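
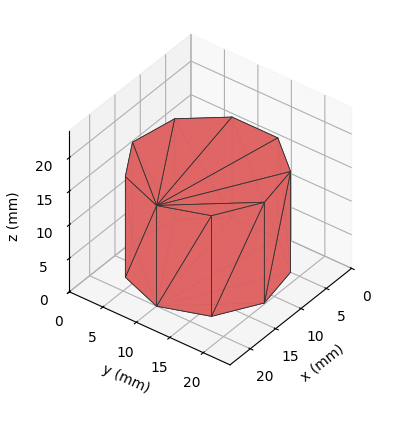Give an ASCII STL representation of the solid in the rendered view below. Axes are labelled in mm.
Reading the render: the shape is a regular 9-sided prism (a cylinder approximated with 9 flat sides), circumscribed radius ≈ 10 mm, height ≈ 15 mm (dimensions read to the nearest mm from the axis ticks). For the STL, each face is triangulated and given an outward normal.

solid part
  facet normal 0.0000 0.0000 -1.0000
    outer loop
      vertex 11.74 19.85 0.00
      vertex 17.66 16.43 0.00
      vertex 20.00 10.00 0.00
    endloop
  endfacet
  facet normal 0.0000 0.0000 -1.0000
    outer loop
      vertex 5.00 18.66 0.00
      vertex 11.74 19.85 0.00
      vertex 20.00 10.00 0.00
    endloop
  endfacet
  facet normal 0.0000 0.0000 -1.0000
    outer loop
      vertex 0.60 13.42 0.00
      vertex 5.00 18.66 0.00
      vertex 20.00 10.00 0.00
    endloop
  endfacet
  facet normal 0.0000 0.0000 -1.0000
    outer loop
      vertex 0.60 6.58 0.00
      vertex 0.60 13.42 0.00
      vertex 20.00 10.00 0.00
    endloop
  endfacet
  facet normal 0.0000 0.0000 -1.0000
    outer loop
      vertex 5.00 1.34 0.00
      vertex 0.60 6.58 0.00
      vertex 20.00 10.00 0.00
    endloop
  endfacet
  facet normal 0.0000 0.0000 -1.0000
    outer loop
      vertex 11.74 0.15 0.00
      vertex 5.00 1.34 0.00
      vertex 20.00 10.00 0.00
    endloop
  endfacet
  facet normal 0.0000 0.0000 -1.0000
    outer loop
      vertex 17.66 3.57 0.00
      vertex 11.74 0.15 0.00
      vertex 20.00 10.00 0.00
    endloop
  endfacet
  facet normal 0.0000 0.0000 1.0000
    outer loop
      vertex 20.00 10.00 15.00
      vertex 17.66 16.43 15.00
      vertex 11.74 19.85 15.00
    endloop
  endfacet
  facet normal 0.0000 0.0000 1.0000
    outer loop
      vertex 20.00 10.00 15.00
      vertex 11.74 19.85 15.00
      vertex 5.00 18.66 15.00
    endloop
  endfacet
  facet normal 0.0000 0.0000 1.0000
    outer loop
      vertex 20.00 10.00 15.00
      vertex 5.00 18.66 15.00
      vertex 0.60 13.42 15.00
    endloop
  endfacet
  facet normal 0.0000 0.0000 1.0000
    outer loop
      vertex 20.00 10.00 15.00
      vertex 0.60 13.42 15.00
      vertex 0.60 6.58 15.00
    endloop
  endfacet
  facet normal 0.0000 0.0000 1.0000
    outer loop
      vertex 20.00 10.00 15.00
      vertex 0.60 6.58 15.00
      vertex 5.00 1.34 15.00
    endloop
  endfacet
  facet normal 0.0000 0.0000 1.0000
    outer loop
      vertex 20.00 10.00 15.00
      vertex 5.00 1.34 15.00
      vertex 11.74 0.15 15.00
    endloop
  endfacet
  facet normal 0.0000 0.0000 1.0000
    outer loop
      vertex 20.00 10.00 15.00
      vertex 11.74 0.15 15.00
      vertex 17.66 3.57 15.00
    endloop
  endfacet
  facet normal 0.9397 0.3420 0.0000
    outer loop
      vertex 20.00 10.00 0.00
      vertex 17.66 16.43 0.00
      vertex 17.66 16.43 15.00
    endloop
  endfacet
  facet normal 0.9397 0.3420 0.0000
    outer loop
      vertex 20.00 10.00 0.00
      vertex 17.66 16.43 15.00
      vertex 20.00 10.00 15.00
    endloop
  endfacet
  facet normal 0.5002 0.8659 0.0000
    outer loop
      vertex 17.66 16.43 0.00
      vertex 11.74 19.85 0.00
      vertex 11.74 19.85 15.00
    endloop
  endfacet
  facet normal 0.5002 0.8659 0.0000
    outer loop
      vertex 17.66 16.43 0.00
      vertex 11.74 19.85 15.00
      vertex 17.66 16.43 15.00
    endloop
  endfacet
  facet normal -0.1739 0.9848 0.0000
    outer loop
      vertex 11.74 19.85 0.00
      vertex 5.00 18.66 0.00
      vertex 5.00 18.66 15.00
    endloop
  endfacet
  facet normal -0.1739 0.9848 0.0000
    outer loop
      vertex 11.74 19.85 0.00
      vertex 5.00 18.66 15.00
      vertex 11.74 19.85 15.00
    endloop
  endfacet
  facet normal -0.7658 0.6431 0.0000
    outer loop
      vertex 5.00 18.66 0.00
      vertex 0.60 13.42 0.00
      vertex 0.60 13.42 15.00
    endloop
  endfacet
  facet normal -0.7658 0.6431 0.0000
    outer loop
      vertex 5.00 18.66 0.00
      vertex 0.60 13.42 15.00
      vertex 5.00 18.66 15.00
    endloop
  endfacet
  facet normal -1.0000 0.0000 0.0000
    outer loop
      vertex 0.60 13.42 0.00
      vertex 0.60 6.58 0.00
      vertex 0.60 6.58 15.00
    endloop
  endfacet
  facet normal -1.0000 0.0000 0.0000
    outer loop
      vertex 0.60 13.42 0.00
      vertex 0.60 6.58 15.00
      vertex 0.60 13.42 15.00
    endloop
  endfacet
  facet normal -0.7658 -0.6431 0.0000
    outer loop
      vertex 0.60 6.58 0.00
      vertex 5.00 1.34 0.00
      vertex 5.00 1.34 15.00
    endloop
  endfacet
  facet normal -0.7658 -0.6431 0.0000
    outer loop
      vertex 0.60 6.58 0.00
      vertex 5.00 1.34 15.00
      vertex 0.60 6.58 15.00
    endloop
  endfacet
  facet normal -0.1739 -0.9848 0.0000
    outer loop
      vertex 5.00 1.34 0.00
      vertex 11.74 0.15 0.00
      vertex 11.74 0.15 15.00
    endloop
  endfacet
  facet normal -0.1739 -0.9848 0.0000
    outer loop
      vertex 5.00 1.34 0.00
      vertex 11.74 0.15 15.00
      vertex 5.00 1.34 15.00
    endloop
  endfacet
  facet normal 0.5002 -0.8659 0.0000
    outer loop
      vertex 11.74 0.15 0.00
      vertex 17.66 3.57 0.00
      vertex 17.66 3.57 15.00
    endloop
  endfacet
  facet normal 0.5002 -0.8659 0.0000
    outer loop
      vertex 11.74 0.15 0.00
      vertex 17.66 3.57 15.00
      vertex 11.74 0.15 15.00
    endloop
  endfacet
  facet normal 0.9397 -0.3420 0.0000
    outer loop
      vertex 17.66 3.57 0.00
      vertex 20.00 10.00 0.00
      vertex 20.00 10.00 15.00
    endloop
  endfacet
  facet normal 0.9397 -0.3420 0.0000
    outer loop
      vertex 17.66 3.57 0.00
      vertex 20.00 10.00 15.00
      vertex 17.66 3.57 15.00
    endloop
  endfacet
endsolid part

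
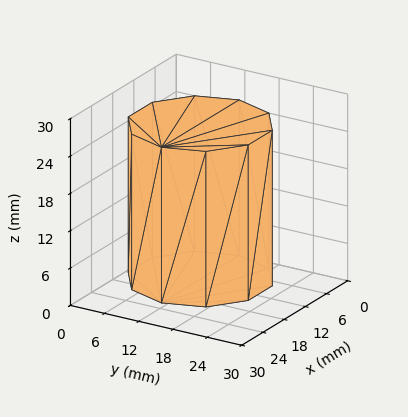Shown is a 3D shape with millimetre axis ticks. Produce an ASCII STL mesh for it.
Reading the render: the shape is a regular 10-sided prism (a cylinder approximated with 10 flat sides), circumscribed radius ≈ 11 mm, height ≈ 25 mm (dimensions read to the nearest mm from the axis ticks). For the STL, each face is triangulated and given an outward normal.

solid part
  facet normal 0.0000 0.0000 -1.0000
    outer loop
      vertex 14.4 21.5 0.0
      vertex 19.9 17.5 0.0
      vertex 22.0 11.0 0.0
    endloop
  endfacet
  facet normal 0.0000 0.0000 -1.0000
    outer loop
      vertex 7.6 21.5 0.0
      vertex 14.4 21.5 0.0
      vertex 22.0 11.0 0.0
    endloop
  endfacet
  facet normal 0.0000 0.0000 -1.0000
    outer loop
      vertex 2.1 17.5 0.0
      vertex 7.6 21.5 0.0
      vertex 22.0 11.0 0.0
    endloop
  endfacet
  facet normal 0.0000 0.0000 -1.0000
    outer loop
      vertex 0.0 11.0 0.0
      vertex 2.1 17.5 0.0
      vertex 22.0 11.0 0.0
    endloop
  endfacet
  facet normal 0.0000 0.0000 -1.0000
    outer loop
      vertex 2.1 4.5 0.0
      vertex 0.0 11.0 0.0
      vertex 22.0 11.0 0.0
    endloop
  endfacet
  facet normal 0.0000 0.0000 -1.0000
    outer loop
      vertex 7.6 0.5 0.0
      vertex 2.1 4.5 0.0
      vertex 22.0 11.0 0.0
    endloop
  endfacet
  facet normal 0.0000 0.0000 -1.0000
    outer loop
      vertex 14.4 0.5 0.0
      vertex 7.6 0.5 0.0
      vertex 22.0 11.0 0.0
    endloop
  endfacet
  facet normal 0.0000 0.0000 -1.0000
    outer loop
      vertex 19.9 4.5 0.0
      vertex 14.4 0.5 0.0
      vertex 22.0 11.0 0.0
    endloop
  endfacet
  facet normal 0.0000 0.0000 1.0000
    outer loop
      vertex 22.0 11.0 25.0
      vertex 19.9 17.5 25.0
      vertex 14.4 21.5 25.0
    endloop
  endfacet
  facet normal 0.0000 0.0000 1.0000
    outer loop
      vertex 22.0 11.0 25.0
      vertex 14.4 21.5 25.0
      vertex 7.6 21.5 25.0
    endloop
  endfacet
  facet normal 0.0000 0.0000 1.0000
    outer loop
      vertex 22.0 11.0 25.0
      vertex 7.6 21.5 25.0
      vertex 2.1 17.5 25.0
    endloop
  endfacet
  facet normal 0.0000 0.0000 1.0000
    outer loop
      vertex 22.0 11.0 25.0
      vertex 2.1 17.5 25.0
      vertex 0.0 11.0 25.0
    endloop
  endfacet
  facet normal 0.0000 0.0000 1.0000
    outer loop
      vertex 22.0 11.0 25.0
      vertex 0.0 11.0 25.0
      vertex 2.1 4.5 25.0
    endloop
  endfacet
  facet normal 0.0000 0.0000 1.0000
    outer loop
      vertex 22.0 11.0 25.0
      vertex 2.1 4.5 25.0
      vertex 7.6 0.5 25.0
    endloop
  endfacet
  facet normal 0.0000 0.0000 1.0000
    outer loop
      vertex 22.0 11.0 25.0
      vertex 7.6 0.5 25.0
      vertex 14.4 0.5 25.0
    endloop
  endfacet
  facet normal 0.0000 0.0000 1.0000
    outer loop
      vertex 22.0 11.0 25.0
      vertex 14.4 0.5 25.0
      vertex 19.9 4.5 25.0
    endloop
  endfacet
  facet normal 0.9516 0.3074 0.0000
    outer loop
      vertex 22.0 11.0 0.0
      vertex 19.9 17.5 0.0
      vertex 19.9 17.5 25.0
    endloop
  endfacet
  facet normal 0.9516 0.3074 0.0000
    outer loop
      vertex 22.0 11.0 0.0
      vertex 19.9 17.5 25.0
      vertex 22.0 11.0 25.0
    endloop
  endfacet
  facet normal 0.5882 0.8087 0.0000
    outer loop
      vertex 19.9 17.5 0.0
      vertex 14.4 21.5 0.0
      vertex 14.4 21.5 25.0
    endloop
  endfacet
  facet normal 0.5882 0.8087 0.0000
    outer loop
      vertex 19.9 17.5 0.0
      vertex 14.4 21.5 25.0
      vertex 19.9 17.5 25.0
    endloop
  endfacet
  facet normal 0.0000 1.0000 0.0000
    outer loop
      vertex 14.4 21.5 0.0
      vertex 7.6 21.5 0.0
      vertex 7.6 21.5 25.0
    endloop
  endfacet
  facet normal 0.0000 1.0000 0.0000
    outer loop
      vertex 14.4 21.5 0.0
      vertex 7.6 21.5 25.0
      vertex 14.4 21.5 25.0
    endloop
  endfacet
  facet normal -0.5882 0.8087 0.0000
    outer loop
      vertex 7.6 21.5 0.0
      vertex 2.1 17.5 0.0
      vertex 2.1 17.5 25.0
    endloop
  endfacet
  facet normal -0.5882 0.8087 0.0000
    outer loop
      vertex 7.6 21.5 0.0
      vertex 2.1 17.5 25.0
      vertex 7.6 21.5 25.0
    endloop
  endfacet
  facet normal -0.9516 0.3074 0.0000
    outer loop
      vertex 2.1 17.5 0.0
      vertex 0.0 11.0 0.0
      vertex 0.0 11.0 25.0
    endloop
  endfacet
  facet normal -0.9516 0.3074 0.0000
    outer loop
      vertex 2.1 17.5 0.0
      vertex 0.0 11.0 25.0
      vertex 2.1 17.5 25.0
    endloop
  endfacet
  facet normal -0.9516 -0.3074 0.0000
    outer loop
      vertex 0.0 11.0 0.0
      vertex 2.1 4.5 0.0
      vertex 2.1 4.5 25.0
    endloop
  endfacet
  facet normal -0.9516 -0.3074 0.0000
    outer loop
      vertex 0.0 11.0 0.0
      vertex 2.1 4.5 25.0
      vertex 0.0 11.0 25.0
    endloop
  endfacet
  facet normal -0.5882 -0.8087 0.0000
    outer loop
      vertex 2.1 4.5 0.0
      vertex 7.6 0.5 0.0
      vertex 7.6 0.5 25.0
    endloop
  endfacet
  facet normal -0.5882 -0.8087 0.0000
    outer loop
      vertex 2.1 4.5 0.0
      vertex 7.6 0.5 25.0
      vertex 2.1 4.5 25.0
    endloop
  endfacet
  facet normal 0.0000 -1.0000 0.0000
    outer loop
      vertex 7.6 0.5 0.0
      vertex 14.4 0.5 0.0
      vertex 14.4 0.5 25.0
    endloop
  endfacet
  facet normal 0.0000 -1.0000 0.0000
    outer loop
      vertex 7.6 0.5 0.0
      vertex 14.4 0.5 25.0
      vertex 7.6 0.5 25.0
    endloop
  endfacet
  facet normal 0.5882 -0.8087 0.0000
    outer loop
      vertex 14.4 0.5 0.0
      vertex 19.9 4.5 0.0
      vertex 19.9 4.5 25.0
    endloop
  endfacet
  facet normal 0.5882 -0.8087 0.0000
    outer loop
      vertex 14.4 0.5 0.0
      vertex 19.9 4.5 25.0
      vertex 14.4 0.5 25.0
    endloop
  endfacet
  facet normal 0.9516 -0.3074 0.0000
    outer loop
      vertex 19.9 4.5 0.0
      vertex 22.0 11.0 0.0
      vertex 22.0 11.0 25.0
    endloop
  endfacet
  facet normal 0.9516 -0.3074 0.0000
    outer loop
      vertex 19.9 4.5 0.0
      vertex 22.0 11.0 25.0
      vertex 19.9 4.5 25.0
    endloop
  endfacet
endsolid part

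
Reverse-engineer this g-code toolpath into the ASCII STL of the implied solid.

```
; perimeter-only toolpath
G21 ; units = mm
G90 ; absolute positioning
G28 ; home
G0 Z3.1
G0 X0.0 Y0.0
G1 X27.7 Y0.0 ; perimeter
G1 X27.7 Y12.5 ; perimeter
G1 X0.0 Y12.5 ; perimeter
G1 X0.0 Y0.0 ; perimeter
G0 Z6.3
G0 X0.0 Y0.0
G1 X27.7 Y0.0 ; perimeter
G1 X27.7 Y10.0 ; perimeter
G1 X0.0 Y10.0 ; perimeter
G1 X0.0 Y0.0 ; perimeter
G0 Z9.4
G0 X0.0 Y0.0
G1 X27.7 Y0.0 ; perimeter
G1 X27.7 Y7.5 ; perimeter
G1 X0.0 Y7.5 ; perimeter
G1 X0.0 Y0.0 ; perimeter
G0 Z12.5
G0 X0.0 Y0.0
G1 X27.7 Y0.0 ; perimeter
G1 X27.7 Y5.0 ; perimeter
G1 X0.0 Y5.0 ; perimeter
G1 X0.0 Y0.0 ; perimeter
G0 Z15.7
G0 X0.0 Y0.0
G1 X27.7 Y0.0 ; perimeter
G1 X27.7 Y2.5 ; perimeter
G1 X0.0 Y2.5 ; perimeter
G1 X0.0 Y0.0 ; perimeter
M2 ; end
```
solid part
  facet normal 0.0000 0.0000 -1.0000
    outer loop
      vertex 27.7 15.0 0.0
      vertex 27.7 0.0 0.0
      vertex 0.0 0.0 0.0
    endloop
  endfacet
  facet normal 0.0000 0.0000 -1.0000
    outer loop
      vertex 0.0 15.0 0.0
      vertex 27.7 15.0 0.0
      vertex 0.0 0.0 0.0
    endloop
  endfacet
  facet normal 0.0000 -1.0000 0.0000
    outer loop
      vertex 0.0 0.0 0.0
      vertex 27.7 0.0 0.0
      vertex 27.7 0.0 18.8
    endloop
  endfacet
  facet normal 0.0000 -1.0000 0.0000
    outer loop
      vertex 0.0 0.0 0.0
      vertex 27.7 0.0 18.8
      vertex 0.0 0.0 18.8
    endloop
  endfacet
  facet normal 0.0000 0.7817 0.6237
    outer loop
      vertex 0.0 0.0 18.8
      vertex 27.7 0.0 18.8
      vertex 27.7 15.0 0.0
    endloop
  endfacet
  facet normal 0.0000 0.7817 0.6237
    outer loop
      vertex 0.0 0.0 18.8
      vertex 27.7 15.0 0.0
      vertex 0.0 15.0 0.0
    endloop
  endfacet
  facet normal -1.0000 0.0000 0.0000
    outer loop
      vertex 0.0 0.0 18.8
      vertex 0.0 15.0 0.0
      vertex 0.0 0.0 0.0
    endloop
  endfacet
  facet normal 1.0000 0.0000 0.0000
    outer loop
      vertex 27.7 0.0 0.0
      vertex 27.7 15.0 0.0
      vertex 27.7 0.0 18.8
    endloop
  endfacet
endsolid part

The G0 Z moves step by Δz≈3.1 mm. The G1 loops shrink linearly with z, so the solid tapers from its base footprint up to z≈18.8. Closing with a flat bottom cap and the tapered top and triangulating gives 8 facets — a wedge (ramp): 27.7 × 15 mm base, rising to 18.8 mm along the y=0 edge and sloping linearly to z=0 at y=15.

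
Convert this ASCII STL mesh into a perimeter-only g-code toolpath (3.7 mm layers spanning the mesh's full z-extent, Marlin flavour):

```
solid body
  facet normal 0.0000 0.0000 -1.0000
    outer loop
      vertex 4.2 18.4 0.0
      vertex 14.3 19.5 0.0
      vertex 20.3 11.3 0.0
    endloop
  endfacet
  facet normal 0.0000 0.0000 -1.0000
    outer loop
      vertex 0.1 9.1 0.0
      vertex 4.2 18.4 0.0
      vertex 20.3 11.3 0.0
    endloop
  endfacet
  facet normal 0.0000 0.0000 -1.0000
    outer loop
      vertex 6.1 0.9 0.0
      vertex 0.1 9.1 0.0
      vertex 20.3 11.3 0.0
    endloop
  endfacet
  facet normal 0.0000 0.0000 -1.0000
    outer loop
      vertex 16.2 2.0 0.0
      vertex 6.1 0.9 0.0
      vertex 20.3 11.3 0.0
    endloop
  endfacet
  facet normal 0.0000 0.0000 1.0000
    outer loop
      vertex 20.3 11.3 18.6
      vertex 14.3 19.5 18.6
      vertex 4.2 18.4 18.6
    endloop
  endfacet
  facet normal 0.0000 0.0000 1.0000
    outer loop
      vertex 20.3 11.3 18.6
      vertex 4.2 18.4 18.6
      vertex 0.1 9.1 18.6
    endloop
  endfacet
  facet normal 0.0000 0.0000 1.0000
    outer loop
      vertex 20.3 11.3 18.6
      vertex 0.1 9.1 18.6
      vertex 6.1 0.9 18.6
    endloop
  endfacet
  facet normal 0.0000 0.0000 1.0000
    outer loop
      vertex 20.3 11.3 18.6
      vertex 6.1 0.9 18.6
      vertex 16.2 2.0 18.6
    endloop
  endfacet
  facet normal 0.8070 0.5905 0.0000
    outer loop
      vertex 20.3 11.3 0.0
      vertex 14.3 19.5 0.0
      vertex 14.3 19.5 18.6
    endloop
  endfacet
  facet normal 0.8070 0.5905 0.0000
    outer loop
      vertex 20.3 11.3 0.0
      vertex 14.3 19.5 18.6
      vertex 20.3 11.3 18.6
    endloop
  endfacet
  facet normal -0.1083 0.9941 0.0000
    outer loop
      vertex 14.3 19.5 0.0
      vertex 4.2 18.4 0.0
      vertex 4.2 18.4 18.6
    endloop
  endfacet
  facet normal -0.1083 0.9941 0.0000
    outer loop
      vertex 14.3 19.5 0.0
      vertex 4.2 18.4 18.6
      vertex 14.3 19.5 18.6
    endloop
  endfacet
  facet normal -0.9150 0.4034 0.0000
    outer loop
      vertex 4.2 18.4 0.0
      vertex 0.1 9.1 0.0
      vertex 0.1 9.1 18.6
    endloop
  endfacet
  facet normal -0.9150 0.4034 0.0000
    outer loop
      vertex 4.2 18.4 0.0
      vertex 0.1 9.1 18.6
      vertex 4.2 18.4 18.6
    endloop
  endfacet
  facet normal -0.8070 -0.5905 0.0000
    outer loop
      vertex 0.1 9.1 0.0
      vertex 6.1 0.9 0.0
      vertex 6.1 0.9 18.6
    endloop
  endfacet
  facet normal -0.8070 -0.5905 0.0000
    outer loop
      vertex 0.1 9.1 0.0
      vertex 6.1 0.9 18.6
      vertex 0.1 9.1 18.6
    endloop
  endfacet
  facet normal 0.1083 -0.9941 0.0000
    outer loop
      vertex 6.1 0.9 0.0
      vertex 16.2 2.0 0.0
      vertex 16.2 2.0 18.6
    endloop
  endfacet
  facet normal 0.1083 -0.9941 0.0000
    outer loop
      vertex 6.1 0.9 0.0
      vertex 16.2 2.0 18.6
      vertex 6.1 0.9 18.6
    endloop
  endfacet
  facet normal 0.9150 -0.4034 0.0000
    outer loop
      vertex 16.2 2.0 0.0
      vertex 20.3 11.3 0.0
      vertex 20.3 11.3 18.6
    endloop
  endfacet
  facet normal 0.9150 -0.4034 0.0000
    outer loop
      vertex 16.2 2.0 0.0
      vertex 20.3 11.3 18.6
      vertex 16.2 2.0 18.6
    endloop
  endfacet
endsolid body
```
; perimeter-only toolpath
G21 ; units = mm
G90 ; absolute positioning
G28 ; home
; layer 1
G0 Z3.7
G0 X20.3 Y11.3
G1 X14.3 Y19.5
G1 X4.2 Y18.4
G1 X0.1 Y9.1
G1 X6.1 Y0.9
G1 X16.2 Y2.0
G1 X20.3 Y11.3
; layer 2
G0 Z7.4
G0 X20.3 Y11.3
G1 X14.3 Y19.5
G1 X4.2 Y18.4
G1 X0.1 Y9.1
G1 X6.1 Y0.9
G1 X16.2 Y2.0
G1 X20.3 Y11.3
; layer 3
G0 Z11.2
G0 X20.3 Y11.3
G1 X14.3 Y19.5
G1 X4.2 Y18.4
G1 X0.1 Y9.1
G1 X6.1 Y0.9
G1 X16.2 Y2.0
G1 X20.3 Y11.3
; layer 4
G0 Z14.9
G0 X20.3 Y11.3
G1 X14.3 Y19.5
G1 X4.2 Y18.4
G1 X0.1 Y9.1
G1 X6.1 Y0.9
G1 X16.2 Y2.0
G1 X20.3 Y11.3
; layer 5
G0 Z18.6
G0 X20.3 Y11.3
G1 X14.3 Y19.5
G1 X4.2 Y18.4
G1 X0.1 Y9.1
G1 X6.1 Y0.9
G1 X16.2 Y2.0
G1 X20.3 Y11.3
M2 ; end

The solid is a regular 6-sided prism (a cylinder approximated with 6 flat sides), circumscribed radius ≈ 10.2 mm, height ≈ 18.6 mm. Slicing at Δz = 3.7 mm — 5 equal slices spanning the solid's height, so layer i sits at z = i·h/5 — gives 5 non-empty perimeters. Each is a 6-segment closed polygon; G0 lifts to the layer z and rapids to the start vertex, then G1 traces the edges.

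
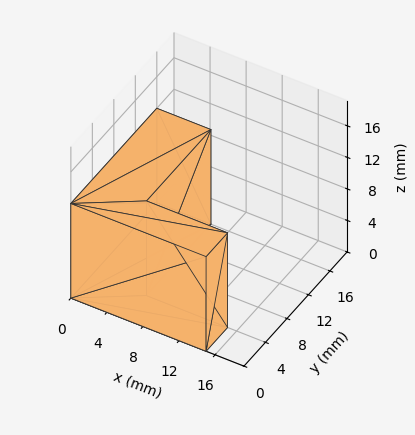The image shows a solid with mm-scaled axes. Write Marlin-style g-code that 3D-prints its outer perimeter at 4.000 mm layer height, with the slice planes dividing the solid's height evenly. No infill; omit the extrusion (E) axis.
Reading the render: the shape is an L-shaped prism: outer 15 × 16 mm, arm thicknesses ≈ 4 mm (horizontal) and 6 mm (vertical), extruded 12 mm in z (dimensions read to the nearest mm from the axis ticks). For the g-code, the solid's height is divided into equal slices at the stated Δz and each level perimeter traced with G1 moves after a G0 lift.

; perimeter-only toolpath
G21 ; units = mm
G90 ; absolute positioning
G28 ; home
; layer 1
G0 Z4.000
G0 X0.000 Y0.000
G1 X15.000 Y0.000
G1 X15.000 Y4.000
G1 X6.000 Y4.000
G1 X6.000 Y16.000
G1 X0.000 Y16.000
G1 X0.000 Y0.000
; layer 2
G0 Z8.000
G0 X0.000 Y0.000
G1 X15.000 Y0.000
G1 X15.000 Y4.000
G1 X6.000 Y4.000
G1 X6.000 Y16.000
G1 X0.000 Y16.000
G1 X0.000 Y0.000
; layer 3
G0 Z12.000
G0 X0.000 Y0.000
G1 X15.000 Y0.000
G1 X15.000 Y4.000
G1 X6.000 Y4.000
G1 X6.000 Y16.000
G1 X0.000 Y16.000
G1 X0.000 Y0.000
M2 ; end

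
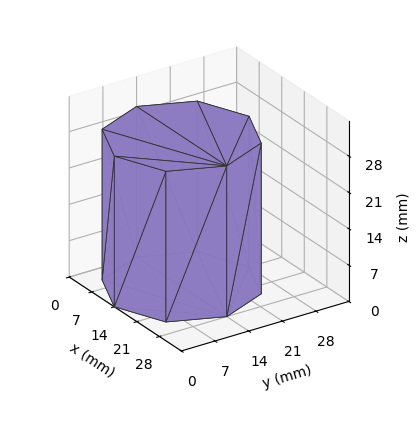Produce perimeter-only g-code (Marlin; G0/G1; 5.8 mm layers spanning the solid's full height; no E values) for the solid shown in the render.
Reading the render: the shape is a regular 8-sided prism (a cylinder approximated with 8 flat sides), circumscribed radius ≈ 14 mm, height ≈ 29 mm (dimensions read to the nearest mm from the axis ticks). For the g-code, the solid's height is divided into equal slices at the stated Δz and each level perimeter traced with G1 moves after a G0 lift.

; perimeter-only toolpath
G21 ; units = mm
G90 ; absolute positioning
G28 ; home
; layer 1
G0 Z5.8
G0 X28.0 Y14.0
G1 X23.9 Y23.9
G1 X14.0 Y28.0
G1 X4.1 Y23.9
G1 X0.0 Y14.0
G1 X4.1 Y4.1
G1 X14.0 Y0.0
G1 X23.9 Y4.1
G1 X28.0 Y14.0
; layer 2
G0 Z11.6
G0 X28.0 Y14.0
G1 X23.9 Y23.9
G1 X14.0 Y28.0
G1 X4.1 Y23.9
G1 X0.0 Y14.0
G1 X4.1 Y4.1
G1 X14.0 Y0.0
G1 X23.9 Y4.1
G1 X28.0 Y14.0
; layer 3
G0 Z17.4
G0 X28.0 Y14.0
G1 X23.9 Y23.9
G1 X14.0 Y28.0
G1 X4.1 Y23.9
G1 X0.0 Y14.0
G1 X4.1 Y4.1
G1 X14.0 Y0.0
G1 X23.9 Y4.1
G1 X28.0 Y14.0
; layer 4
G0 Z23.2
G0 X28.0 Y14.0
G1 X23.9 Y23.9
G1 X14.0 Y28.0
G1 X4.1 Y23.9
G1 X0.0 Y14.0
G1 X4.1 Y4.1
G1 X14.0 Y0.0
G1 X23.9 Y4.1
G1 X28.0 Y14.0
; layer 5
G0 Z29.0
G0 X28.0 Y14.0
G1 X23.9 Y23.9
G1 X14.0 Y28.0
G1 X4.1 Y23.9
G1 X0.0 Y14.0
G1 X4.1 Y4.1
G1 X14.0 Y0.0
G1 X23.9 Y4.1
G1 X28.0 Y14.0
M2 ; end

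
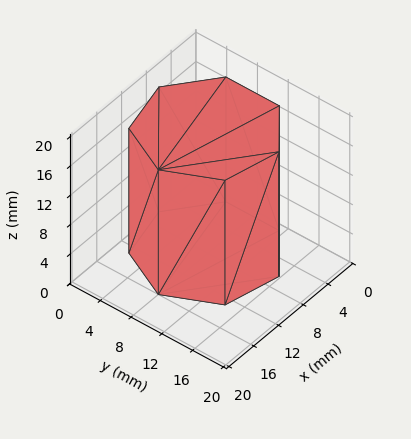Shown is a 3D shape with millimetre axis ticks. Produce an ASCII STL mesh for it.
Reading the render: the shape is a regular 7-sided prism (a cylinder approximated with 7 flat sides), circumscribed radius ≈ 8 mm, height ≈ 17 mm (dimensions read to the nearest mm from the axis ticks). For the STL, each face is triangulated and given an outward normal.

solid part
  facet normal 0.0000 0.0000 -1.0000
    outer loop
      vertex 6.22 15.80 0.00
      vertex 12.99 14.25 0.00
      vertex 16.00 8.00 0.00
    endloop
  endfacet
  facet normal 0.0000 0.0000 -1.0000
    outer loop
      vertex 0.79 11.47 0.00
      vertex 6.22 15.80 0.00
      vertex 16.00 8.00 0.00
    endloop
  endfacet
  facet normal 0.0000 0.0000 -1.0000
    outer loop
      vertex 0.79 4.53 0.00
      vertex 0.79 11.47 0.00
      vertex 16.00 8.00 0.00
    endloop
  endfacet
  facet normal 0.0000 0.0000 -1.0000
    outer loop
      vertex 6.22 0.20 0.00
      vertex 0.79 4.53 0.00
      vertex 16.00 8.00 0.00
    endloop
  endfacet
  facet normal 0.0000 0.0000 -1.0000
    outer loop
      vertex 12.99 1.75 0.00
      vertex 6.22 0.20 0.00
      vertex 16.00 8.00 0.00
    endloop
  endfacet
  facet normal 0.0000 0.0000 1.0000
    outer loop
      vertex 16.00 8.00 17.00
      vertex 12.99 14.25 17.00
      vertex 6.22 15.80 17.00
    endloop
  endfacet
  facet normal 0.0000 0.0000 1.0000
    outer loop
      vertex 16.00 8.00 17.00
      vertex 6.22 15.80 17.00
      vertex 0.79 11.47 17.00
    endloop
  endfacet
  facet normal 0.0000 0.0000 1.0000
    outer loop
      vertex 16.00 8.00 17.00
      vertex 0.79 11.47 17.00
      vertex 0.79 4.53 17.00
    endloop
  endfacet
  facet normal 0.0000 0.0000 1.0000
    outer loop
      vertex 16.00 8.00 17.00
      vertex 0.79 4.53 17.00
      vertex 6.22 0.20 17.00
    endloop
  endfacet
  facet normal 0.0000 0.0000 1.0000
    outer loop
      vertex 16.00 8.00 17.00
      vertex 6.22 0.20 17.00
      vertex 12.99 1.75 17.00
    endloop
  endfacet
  facet normal 0.9010 0.4339 0.0000
    outer loop
      vertex 16.00 8.00 0.00
      vertex 12.99 14.25 0.00
      vertex 12.99 14.25 17.00
    endloop
  endfacet
  facet normal 0.9010 0.4339 0.0000
    outer loop
      vertex 16.00 8.00 0.00
      vertex 12.99 14.25 17.00
      vertex 16.00 8.00 17.00
    endloop
  endfacet
  facet normal 0.2232 0.9748 0.0000
    outer loop
      vertex 12.99 14.25 0.00
      vertex 6.22 15.80 0.00
      vertex 6.22 15.80 17.00
    endloop
  endfacet
  facet normal 0.2232 0.9748 0.0000
    outer loop
      vertex 12.99 14.25 0.00
      vertex 6.22 15.80 17.00
      vertex 12.99 14.25 17.00
    endloop
  endfacet
  facet normal -0.6235 0.7819 0.0000
    outer loop
      vertex 6.22 15.80 0.00
      vertex 0.79 11.47 0.00
      vertex 0.79 11.47 17.00
    endloop
  endfacet
  facet normal -0.6235 0.7819 0.0000
    outer loop
      vertex 6.22 15.80 0.00
      vertex 0.79 11.47 17.00
      vertex 6.22 15.80 17.00
    endloop
  endfacet
  facet normal -1.0000 0.0000 0.0000
    outer loop
      vertex 0.79 11.47 0.00
      vertex 0.79 4.53 0.00
      vertex 0.79 4.53 17.00
    endloop
  endfacet
  facet normal -1.0000 0.0000 0.0000
    outer loop
      vertex 0.79 11.47 0.00
      vertex 0.79 4.53 17.00
      vertex 0.79 11.47 17.00
    endloop
  endfacet
  facet normal -0.6235 -0.7819 0.0000
    outer loop
      vertex 0.79 4.53 0.00
      vertex 6.22 0.20 0.00
      vertex 6.22 0.20 17.00
    endloop
  endfacet
  facet normal -0.6235 -0.7819 0.0000
    outer loop
      vertex 0.79 4.53 0.00
      vertex 6.22 0.20 17.00
      vertex 0.79 4.53 17.00
    endloop
  endfacet
  facet normal 0.2232 -0.9748 0.0000
    outer loop
      vertex 6.22 0.20 0.00
      vertex 12.99 1.75 0.00
      vertex 12.99 1.75 17.00
    endloop
  endfacet
  facet normal 0.2232 -0.9748 0.0000
    outer loop
      vertex 6.22 0.20 0.00
      vertex 12.99 1.75 17.00
      vertex 6.22 0.20 17.00
    endloop
  endfacet
  facet normal 0.9010 -0.4339 0.0000
    outer loop
      vertex 12.99 1.75 0.00
      vertex 16.00 8.00 0.00
      vertex 16.00 8.00 17.00
    endloop
  endfacet
  facet normal 0.9010 -0.4339 0.0000
    outer loop
      vertex 12.99 1.75 0.00
      vertex 16.00 8.00 17.00
      vertex 12.99 1.75 17.00
    endloop
  endfacet
endsolid part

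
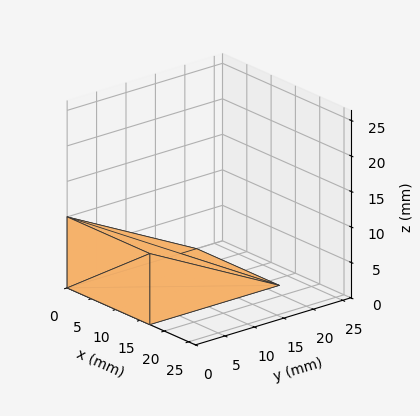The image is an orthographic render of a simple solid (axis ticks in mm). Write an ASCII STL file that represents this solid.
Reading the render: the shape is a wedge (ramp): 17 × 22 mm base, rising to 10 mm along the y=0 edge and sloping linearly to z=0 at y=22 (dimensions read to the nearest mm from the axis ticks). For the STL, each face is triangulated and given an outward normal.

solid part
  facet normal 0.0000 0.0000 -1.0000
    outer loop
      vertex 17.0 22.0 0.0
      vertex 17.0 0.0 0.0
      vertex 0.0 0.0 0.0
    endloop
  endfacet
  facet normal 0.0000 0.0000 -1.0000
    outer loop
      vertex 0.0 22.0 0.0
      vertex 17.0 22.0 0.0
      vertex 0.0 0.0 0.0
    endloop
  endfacet
  facet normal 0.0000 -1.0000 0.0000
    outer loop
      vertex 0.0 0.0 0.0
      vertex 17.0 0.0 0.0
      vertex 17.0 0.0 10.0
    endloop
  endfacet
  facet normal 0.0000 -1.0000 0.0000
    outer loop
      vertex 0.0 0.0 0.0
      vertex 17.0 0.0 10.0
      vertex 0.0 0.0 10.0
    endloop
  endfacet
  facet normal 0.0000 0.4138 0.9104
    outer loop
      vertex 0.0 0.0 10.0
      vertex 17.0 0.0 10.0
      vertex 17.0 22.0 0.0
    endloop
  endfacet
  facet normal 0.0000 0.4138 0.9104
    outer loop
      vertex 0.0 0.0 10.0
      vertex 17.0 22.0 0.0
      vertex 0.0 22.0 0.0
    endloop
  endfacet
  facet normal -1.0000 0.0000 0.0000
    outer loop
      vertex 0.0 0.0 10.0
      vertex 0.0 22.0 0.0
      vertex 0.0 0.0 0.0
    endloop
  endfacet
  facet normal 1.0000 0.0000 0.0000
    outer loop
      vertex 17.0 0.0 0.0
      vertex 17.0 22.0 0.0
      vertex 17.0 0.0 10.0
    endloop
  endfacet
endsolid part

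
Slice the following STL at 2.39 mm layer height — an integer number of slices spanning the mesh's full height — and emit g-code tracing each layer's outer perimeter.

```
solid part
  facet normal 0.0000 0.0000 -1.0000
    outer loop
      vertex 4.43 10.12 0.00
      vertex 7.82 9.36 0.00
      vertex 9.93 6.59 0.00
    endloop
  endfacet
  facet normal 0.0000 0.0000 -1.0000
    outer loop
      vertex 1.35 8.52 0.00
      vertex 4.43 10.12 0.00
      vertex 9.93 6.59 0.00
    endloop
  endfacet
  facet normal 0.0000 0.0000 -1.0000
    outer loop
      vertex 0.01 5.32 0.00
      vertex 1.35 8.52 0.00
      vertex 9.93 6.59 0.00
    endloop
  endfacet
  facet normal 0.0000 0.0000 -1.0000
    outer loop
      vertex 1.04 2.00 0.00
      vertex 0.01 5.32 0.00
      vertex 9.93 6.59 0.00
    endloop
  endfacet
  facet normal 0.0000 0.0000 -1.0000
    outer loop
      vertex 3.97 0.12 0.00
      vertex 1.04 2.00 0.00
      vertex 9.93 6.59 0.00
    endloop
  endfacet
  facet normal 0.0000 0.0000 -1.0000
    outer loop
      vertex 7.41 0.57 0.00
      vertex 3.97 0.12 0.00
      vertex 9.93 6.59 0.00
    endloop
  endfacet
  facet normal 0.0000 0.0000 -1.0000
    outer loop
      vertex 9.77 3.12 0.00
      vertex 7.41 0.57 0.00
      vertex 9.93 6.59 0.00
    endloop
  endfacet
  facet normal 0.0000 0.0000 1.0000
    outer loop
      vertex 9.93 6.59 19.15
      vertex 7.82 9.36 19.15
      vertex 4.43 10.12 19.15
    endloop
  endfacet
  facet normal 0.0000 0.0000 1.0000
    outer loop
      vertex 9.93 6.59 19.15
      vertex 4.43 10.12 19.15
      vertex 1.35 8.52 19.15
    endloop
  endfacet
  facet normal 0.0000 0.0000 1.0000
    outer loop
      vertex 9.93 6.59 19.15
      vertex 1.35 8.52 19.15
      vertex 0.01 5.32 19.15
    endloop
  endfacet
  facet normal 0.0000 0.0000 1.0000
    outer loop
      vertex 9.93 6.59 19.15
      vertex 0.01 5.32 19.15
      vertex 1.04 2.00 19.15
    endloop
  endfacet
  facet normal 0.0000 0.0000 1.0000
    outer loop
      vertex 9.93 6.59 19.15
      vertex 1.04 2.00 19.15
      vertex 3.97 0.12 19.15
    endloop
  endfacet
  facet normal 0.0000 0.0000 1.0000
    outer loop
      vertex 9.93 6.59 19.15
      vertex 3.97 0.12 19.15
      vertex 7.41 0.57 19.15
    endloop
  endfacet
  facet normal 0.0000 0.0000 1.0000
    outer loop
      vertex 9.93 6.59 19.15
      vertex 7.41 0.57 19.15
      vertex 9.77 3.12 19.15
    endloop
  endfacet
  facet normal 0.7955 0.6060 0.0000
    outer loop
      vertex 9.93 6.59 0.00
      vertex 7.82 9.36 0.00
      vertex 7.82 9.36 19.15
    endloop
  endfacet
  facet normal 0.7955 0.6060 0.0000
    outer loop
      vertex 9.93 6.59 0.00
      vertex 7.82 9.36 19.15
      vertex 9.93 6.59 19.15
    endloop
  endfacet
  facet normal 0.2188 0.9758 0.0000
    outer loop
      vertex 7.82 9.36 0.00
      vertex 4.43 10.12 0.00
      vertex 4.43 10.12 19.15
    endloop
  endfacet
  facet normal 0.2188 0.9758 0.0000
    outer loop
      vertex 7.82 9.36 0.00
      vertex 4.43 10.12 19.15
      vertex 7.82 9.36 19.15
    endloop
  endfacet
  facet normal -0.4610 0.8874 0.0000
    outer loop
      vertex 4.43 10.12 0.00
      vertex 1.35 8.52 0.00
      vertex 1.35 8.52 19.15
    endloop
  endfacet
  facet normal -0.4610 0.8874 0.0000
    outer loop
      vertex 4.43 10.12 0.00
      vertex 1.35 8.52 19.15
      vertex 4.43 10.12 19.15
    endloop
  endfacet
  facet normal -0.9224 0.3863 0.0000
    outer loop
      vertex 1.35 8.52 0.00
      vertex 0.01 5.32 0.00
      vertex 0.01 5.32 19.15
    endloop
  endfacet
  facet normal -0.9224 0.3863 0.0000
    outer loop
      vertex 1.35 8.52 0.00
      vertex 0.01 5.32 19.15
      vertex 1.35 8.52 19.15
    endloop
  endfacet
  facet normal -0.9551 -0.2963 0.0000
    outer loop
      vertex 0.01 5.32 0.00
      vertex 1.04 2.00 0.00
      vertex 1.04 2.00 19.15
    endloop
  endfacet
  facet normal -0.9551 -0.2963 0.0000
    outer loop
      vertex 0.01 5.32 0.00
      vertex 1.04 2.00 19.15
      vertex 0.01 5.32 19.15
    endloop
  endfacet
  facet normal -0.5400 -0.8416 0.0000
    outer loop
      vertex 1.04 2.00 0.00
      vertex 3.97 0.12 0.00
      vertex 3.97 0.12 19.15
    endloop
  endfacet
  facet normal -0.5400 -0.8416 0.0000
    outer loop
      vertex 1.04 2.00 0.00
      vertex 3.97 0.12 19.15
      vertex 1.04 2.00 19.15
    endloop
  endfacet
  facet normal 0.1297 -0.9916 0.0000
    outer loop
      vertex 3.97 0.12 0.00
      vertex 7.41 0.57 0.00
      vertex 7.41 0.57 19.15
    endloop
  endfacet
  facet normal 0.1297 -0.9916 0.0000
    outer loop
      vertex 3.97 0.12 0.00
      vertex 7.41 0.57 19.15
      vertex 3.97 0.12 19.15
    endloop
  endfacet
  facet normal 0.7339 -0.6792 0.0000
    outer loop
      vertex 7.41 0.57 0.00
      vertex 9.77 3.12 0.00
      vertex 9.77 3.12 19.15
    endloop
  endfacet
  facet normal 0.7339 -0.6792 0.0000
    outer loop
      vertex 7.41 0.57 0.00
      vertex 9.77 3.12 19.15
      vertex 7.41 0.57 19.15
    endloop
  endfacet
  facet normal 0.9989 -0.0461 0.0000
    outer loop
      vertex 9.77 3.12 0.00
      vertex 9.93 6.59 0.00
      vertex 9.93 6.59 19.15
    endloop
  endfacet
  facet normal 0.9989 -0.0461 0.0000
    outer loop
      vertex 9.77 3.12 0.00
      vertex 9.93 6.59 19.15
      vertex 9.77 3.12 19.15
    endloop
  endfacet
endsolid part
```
; perimeter-only toolpath
G21 ; units = mm
G90 ; absolute positioning
G28 ; home
; layer 1
G0 Z2.39
G0 X9.93 Y6.59
G1 X7.82 Y9.36
G1 X4.43 Y10.12
G1 X1.35 Y8.52
G1 X0.01 Y5.32
G1 X1.04 Y2.00
G1 X3.97 Y0.12
G1 X7.41 Y0.57
G1 X9.77 Y3.12
G1 X9.93 Y6.59
; layer 2
G0 Z4.79
G0 X9.93 Y6.59
G1 X7.82 Y9.36
G1 X4.43 Y10.12
G1 X1.35 Y8.52
G1 X0.01 Y5.32
G1 X1.04 Y2.00
G1 X3.97 Y0.12
G1 X7.41 Y0.57
G1 X9.77 Y3.12
G1 X9.93 Y6.59
; layer 3
G0 Z7.18
G0 X9.93 Y6.59
G1 X7.82 Y9.36
G1 X4.43 Y10.12
G1 X1.35 Y8.52
G1 X0.01 Y5.32
G1 X1.04 Y2.00
G1 X3.97 Y0.12
G1 X7.41 Y0.57
G1 X9.77 Y3.12
G1 X9.93 Y6.59
; layer 4
G0 Z9.57
G0 X9.93 Y6.59
G1 X7.82 Y9.36
G1 X4.43 Y10.12
G1 X1.35 Y8.52
G1 X0.01 Y5.32
G1 X1.04 Y2.00
G1 X3.97 Y0.12
G1 X7.41 Y0.57
G1 X9.77 Y3.12
G1 X9.93 Y6.59
; layer 5
G0 Z11.97
G0 X9.93 Y6.59
G1 X7.82 Y9.36
G1 X4.43 Y10.12
G1 X1.35 Y8.52
G1 X0.01 Y5.32
G1 X1.04 Y2.00
G1 X3.97 Y0.12
G1 X7.41 Y0.57
G1 X9.77 Y3.12
G1 X9.93 Y6.59
; layer 6
G0 Z14.36
G0 X9.93 Y6.59
G1 X7.82 Y9.36
G1 X4.43 Y10.12
G1 X1.35 Y8.52
G1 X0.01 Y5.32
G1 X1.04 Y2.00
G1 X3.97 Y0.12
G1 X7.41 Y0.57
G1 X9.77 Y3.12
G1 X9.93 Y6.59
; layer 7
G0 Z16.76
G0 X9.93 Y6.59
G1 X7.82 Y9.36
G1 X4.43 Y10.12
G1 X1.35 Y8.52
G1 X0.01 Y5.32
G1 X1.04 Y2.00
G1 X3.97 Y0.12
G1 X7.41 Y0.57
G1 X9.77 Y3.12
G1 X9.93 Y6.59
; layer 8
G0 Z19.15
G0 X9.93 Y6.59
G1 X7.82 Y9.36
G1 X4.43 Y10.12
G1 X1.35 Y8.52
G1 X0.01 Y5.32
G1 X1.04 Y2.00
G1 X3.97 Y0.12
G1 X7.41 Y0.57
G1 X9.77 Y3.12
G1 X9.93 Y6.59
M2 ; end

The solid is a regular 9-sided prism (a cylinder approximated with 9 flat sides), circumscribed radius ≈ 5.08 mm, height ≈ 19.1 mm. Slicing at Δz = 2.39 mm — 8 equal slices spanning the solid's height, so layer i sits at z = i·h/8 — gives 8 non-empty perimeters. Each is a 9-segment closed polygon; G0 lifts to the layer z and rapids to the start vertex, then G1 traces the edges.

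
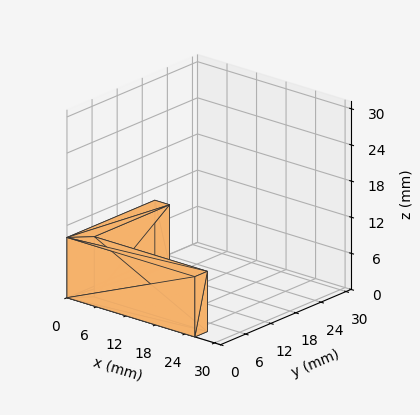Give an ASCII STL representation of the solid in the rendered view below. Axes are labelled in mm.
Reading the render: the shape is an L-shaped prism: outer 26 × 21 mm, arm thicknesses ≈ 3 mm (horizontal) and 3 mm (vertical), extruded 10 mm in z (dimensions read to the nearest mm from the axis ticks). For the STL, each face is triangulated and given an outward normal.

solid part
  facet normal 0.0000 0.0000 -1.0000
    outer loop
      vertex 26.0 3.0 0.0
      vertex 26.0 0.0 0.0
      vertex 0.0 0.0 0.0
    endloop
  endfacet
  facet normal 0.0000 0.0000 -1.0000
    outer loop
      vertex 3.0 3.0 0.0
      vertex 26.0 3.0 0.0
      vertex 0.0 0.0 0.0
    endloop
  endfacet
  facet normal 0.0000 0.0000 -1.0000
    outer loop
      vertex 3.0 21.0 0.0
      vertex 3.0 3.0 0.0
      vertex 0.0 0.0 0.0
    endloop
  endfacet
  facet normal 0.0000 0.0000 -1.0000
    outer loop
      vertex 0.0 21.0 0.0
      vertex 3.0 21.0 0.0
      vertex 0.0 0.0 0.0
    endloop
  endfacet
  facet normal 0.0000 0.0000 1.0000
    outer loop
      vertex 0.0 0.0 10.0
      vertex 26.0 0.0 10.0
      vertex 26.0 3.0 10.0
    endloop
  endfacet
  facet normal 0.0000 0.0000 1.0000
    outer loop
      vertex 0.0 0.0 10.0
      vertex 26.0 3.0 10.0
      vertex 3.0 3.0 10.0
    endloop
  endfacet
  facet normal 0.0000 0.0000 1.0000
    outer loop
      vertex 0.0 0.0 10.0
      vertex 3.0 3.0 10.0
      vertex 3.0 21.0 10.0
    endloop
  endfacet
  facet normal 0.0000 0.0000 1.0000
    outer loop
      vertex 0.0 0.0 10.0
      vertex 3.0 21.0 10.0
      vertex 0.0 21.0 10.0
    endloop
  endfacet
  facet normal 0.0000 -1.0000 0.0000
    outer loop
      vertex 0.0 0.0 0.0
      vertex 26.0 0.0 0.0
      vertex 26.0 0.0 10.0
    endloop
  endfacet
  facet normal 0.0000 -1.0000 0.0000
    outer loop
      vertex 0.0 0.0 0.0
      vertex 26.0 0.0 10.0
      vertex 0.0 0.0 10.0
    endloop
  endfacet
  facet normal 1.0000 0.0000 0.0000
    outer loop
      vertex 26.0 0.0 0.0
      vertex 26.0 3.0 0.0
      vertex 26.0 3.0 10.0
    endloop
  endfacet
  facet normal 1.0000 0.0000 0.0000
    outer loop
      vertex 26.0 0.0 0.0
      vertex 26.0 3.0 10.0
      vertex 26.0 0.0 10.0
    endloop
  endfacet
  facet normal 0.0000 1.0000 0.0000
    outer loop
      vertex 26.0 3.0 0.0
      vertex 3.0 3.0 0.0
      vertex 3.0 3.0 10.0
    endloop
  endfacet
  facet normal 0.0000 1.0000 0.0000
    outer loop
      vertex 26.0 3.0 0.0
      vertex 3.0 3.0 10.0
      vertex 26.0 3.0 10.0
    endloop
  endfacet
  facet normal 1.0000 0.0000 0.0000
    outer loop
      vertex 3.0 3.0 0.0
      vertex 3.0 21.0 0.0
      vertex 3.0 21.0 10.0
    endloop
  endfacet
  facet normal 1.0000 0.0000 0.0000
    outer loop
      vertex 3.0 3.0 0.0
      vertex 3.0 21.0 10.0
      vertex 3.0 3.0 10.0
    endloop
  endfacet
  facet normal 0.0000 1.0000 0.0000
    outer loop
      vertex 3.0 21.0 0.0
      vertex 0.0 21.0 0.0
      vertex 0.0 21.0 10.0
    endloop
  endfacet
  facet normal 0.0000 1.0000 0.0000
    outer loop
      vertex 3.0 21.0 0.0
      vertex 0.0 21.0 10.0
      vertex 3.0 21.0 10.0
    endloop
  endfacet
  facet normal -1.0000 0.0000 0.0000
    outer loop
      vertex 0.0 21.0 0.0
      vertex 0.0 0.0 0.0
      vertex 0.0 0.0 10.0
    endloop
  endfacet
  facet normal -1.0000 0.0000 0.0000
    outer loop
      vertex 0.0 21.0 0.0
      vertex 0.0 0.0 10.0
      vertex 0.0 21.0 10.0
    endloop
  endfacet
endsolid part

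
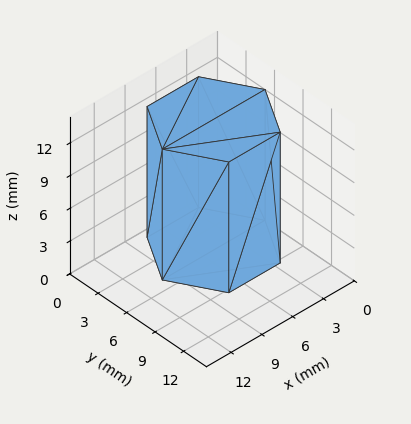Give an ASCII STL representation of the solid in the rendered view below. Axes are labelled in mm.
Reading the render: the shape is a regular 6-sided prism (a cylinder approximated with 6 flat sides), circumscribed radius ≈ 5 mm, height ≈ 12 mm (dimensions read to the nearest mm from the axis ticks). For the STL, each face is triangulated and given an outward normal.

solid part
  facet normal 0.0000 0.0000 -1.0000
    outer loop
      vertex 2.5 9.3 0.0
      vertex 7.5 9.3 0.0
      vertex 10.0 5.0 0.0
    endloop
  endfacet
  facet normal 0.0000 0.0000 -1.0000
    outer loop
      vertex 0.0 5.0 0.0
      vertex 2.5 9.3 0.0
      vertex 10.0 5.0 0.0
    endloop
  endfacet
  facet normal 0.0000 0.0000 -1.0000
    outer loop
      vertex 2.5 0.7 0.0
      vertex 0.0 5.0 0.0
      vertex 10.0 5.0 0.0
    endloop
  endfacet
  facet normal 0.0000 0.0000 -1.0000
    outer loop
      vertex 7.5 0.7 0.0
      vertex 2.5 0.7 0.0
      vertex 10.0 5.0 0.0
    endloop
  endfacet
  facet normal 0.0000 0.0000 1.0000
    outer loop
      vertex 10.0 5.0 12.0
      vertex 7.5 9.3 12.0
      vertex 2.5 9.3 12.0
    endloop
  endfacet
  facet normal 0.0000 0.0000 1.0000
    outer loop
      vertex 10.0 5.0 12.0
      vertex 2.5 9.3 12.0
      vertex 0.0 5.0 12.0
    endloop
  endfacet
  facet normal 0.0000 0.0000 1.0000
    outer loop
      vertex 10.0 5.0 12.0
      vertex 0.0 5.0 12.0
      vertex 2.5 0.7 12.0
    endloop
  endfacet
  facet normal 0.0000 0.0000 1.0000
    outer loop
      vertex 10.0 5.0 12.0
      vertex 2.5 0.7 12.0
      vertex 7.5 0.7 12.0
    endloop
  endfacet
  facet normal 0.8645 0.5026 0.0000
    outer loop
      vertex 10.0 5.0 0.0
      vertex 7.5 9.3 0.0
      vertex 7.5 9.3 12.0
    endloop
  endfacet
  facet normal 0.8645 0.5026 0.0000
    outer loop
      vertex 10.0 5.0 0.0
      vertex 7.5 9.3 12.0
      vertex 10.0 5.0 12.0
    endloop
  endfacet
  facet normal 0.0000 1.0000 0.0000
    outer loop
      vertex 7.5 9.3 0.0
      vertex 2.5 9.3 0.0
      vertex 2.5 9.3 12.0
    endloop
  endfacet
  facet normal 0.0000 1.0000 0.0000
    outer loop
      vertex 7.5 9.3 0.0
      vertex 2.5 9.3 12.0
      vertex 7.5 9.3 12.0
    endloop
  endfacet
  facet normal -0.8645 0.5026 0.0000
    outer loop
      vertex 2.5 9.3 0.0
      vertex 0.0 5.0 0.0
      vertex 0.0 5.0 12.0
    endloop
  endfacet
  facet normal -0.8645 0.5026 0.0000
    outer loop
      vertex 2.5 9.3 0.0
      vertex 0.0 5.0 12.0
      vertex 2.5 9.3 12.0
    endloop
  endfacet
  facet normal -0.8645 -0.5026 0.0000
    outer loop
      vertex 0.0 5.0 0.0
      vertex 2.5 0.7 0.0
      vertex 2.5 0.7 12.0
    endloop
  endfacet
  facet normal -0.8645 -0.5026 0.0000
    outer loop
      vertex 0.0 5.0 0.0
      vertex 2.5 0.7 12.0
      vertex 0.0 5.0 12.0
    endloop
  endfacet
  facet normal 0.0000 -1.0000 0.0000
    outer loop
      vertex 2.5 0.7 0.0
      vertex 7.5 0.7 0.0
      vertex 7.5 0.7 12.0
    endloop
  endfacet
  facet normal 0.0000 -1.0000 0.0000
    outer loop
      vertex 2.5 0.7 0.0
      vertex 7.5 0.7 12.0
      vertex 2.5 0.7 12.0
    endloop
  endfacet
  facet normal 0.8645 -0.5026 0.0000
    outer loop
      vertex 7.5 0.7 0.0
      vertex 10.0 5.0 0.0
      vertex 10.0 5.0 12.0
    endloop
  endfacet
  facet normal 0.8645 -0.5026 0.0000
    outer loop
      vertex 7.5 0.7 0.0
      vertex 10.0 5.0 12.0
      vertex 7.5 0.7 12.0
    endloop
  endfacet
endsolid part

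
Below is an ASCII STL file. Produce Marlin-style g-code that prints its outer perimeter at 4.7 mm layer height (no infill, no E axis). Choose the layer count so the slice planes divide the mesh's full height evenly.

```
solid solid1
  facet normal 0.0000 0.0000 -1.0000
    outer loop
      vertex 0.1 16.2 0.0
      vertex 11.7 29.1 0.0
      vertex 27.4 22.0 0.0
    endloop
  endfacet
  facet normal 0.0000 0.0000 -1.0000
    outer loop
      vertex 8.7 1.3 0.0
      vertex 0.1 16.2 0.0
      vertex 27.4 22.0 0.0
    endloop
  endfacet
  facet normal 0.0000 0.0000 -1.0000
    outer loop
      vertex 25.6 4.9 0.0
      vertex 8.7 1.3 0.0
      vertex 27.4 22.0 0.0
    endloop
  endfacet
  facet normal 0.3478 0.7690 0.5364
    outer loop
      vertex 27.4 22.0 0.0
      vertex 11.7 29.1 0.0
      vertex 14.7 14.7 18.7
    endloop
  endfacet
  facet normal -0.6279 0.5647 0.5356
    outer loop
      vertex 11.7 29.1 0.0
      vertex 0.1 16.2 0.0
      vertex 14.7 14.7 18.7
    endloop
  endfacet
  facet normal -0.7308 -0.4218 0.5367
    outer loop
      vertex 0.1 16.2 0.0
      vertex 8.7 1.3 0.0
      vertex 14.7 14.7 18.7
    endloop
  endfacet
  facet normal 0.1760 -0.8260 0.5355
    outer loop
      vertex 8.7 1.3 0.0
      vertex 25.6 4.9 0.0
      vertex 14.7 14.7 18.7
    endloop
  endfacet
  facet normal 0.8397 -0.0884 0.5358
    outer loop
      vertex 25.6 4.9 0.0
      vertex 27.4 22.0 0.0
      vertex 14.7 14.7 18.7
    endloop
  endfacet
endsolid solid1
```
; perimeter-only toolpath
G21 ; units = mm
G90 ; absolute positioning
G28 ; home
; layer 1
G0 Z4.7
G0 X24.2 Y20.2
G1 X12.4 Y25.5
G1 X3.8 Y15.8
G1 X10.2 Y4.7
G1 X22.9 Y7.3
G1 X24.2 Y20.2
; layer 2
G0 Z9.3
G0 X21.0 Y18.4
G1 X13.2 Y21.9
G1 X7.4 Y15.4
G1 X11.7 Y8.0
G1 X20.1 Y9.8
G1 X21.0 Y18.4
; layer 3
G0 Z14.0
G0 X17.9 Y16.5
G1 X13.9 Y18.3
G1 X11.0 Y15.1
G1 X13.2 Y11.3
G1 X17.4 Y12.2
G1 X17.9 Y16.5
M2 ; end

The solid is a regular 5-sided pyramid, base circumscribed radius ≈ 14.7 mm, apex at z ≈ 18.7 mm. Slicing at Δz = 4.7 mm — 4 equal slices spanning the solid's height, so layer i sits at z = i·h/4 — gives 3 non-empty perimeters. Each is a 5-segment closed polygon; G0 lifts to the layer z and rapids to the start vertex, then G1 traces the edges. The cross-section shrinks linearly with z (the slice at the apex is degenerate and omitted).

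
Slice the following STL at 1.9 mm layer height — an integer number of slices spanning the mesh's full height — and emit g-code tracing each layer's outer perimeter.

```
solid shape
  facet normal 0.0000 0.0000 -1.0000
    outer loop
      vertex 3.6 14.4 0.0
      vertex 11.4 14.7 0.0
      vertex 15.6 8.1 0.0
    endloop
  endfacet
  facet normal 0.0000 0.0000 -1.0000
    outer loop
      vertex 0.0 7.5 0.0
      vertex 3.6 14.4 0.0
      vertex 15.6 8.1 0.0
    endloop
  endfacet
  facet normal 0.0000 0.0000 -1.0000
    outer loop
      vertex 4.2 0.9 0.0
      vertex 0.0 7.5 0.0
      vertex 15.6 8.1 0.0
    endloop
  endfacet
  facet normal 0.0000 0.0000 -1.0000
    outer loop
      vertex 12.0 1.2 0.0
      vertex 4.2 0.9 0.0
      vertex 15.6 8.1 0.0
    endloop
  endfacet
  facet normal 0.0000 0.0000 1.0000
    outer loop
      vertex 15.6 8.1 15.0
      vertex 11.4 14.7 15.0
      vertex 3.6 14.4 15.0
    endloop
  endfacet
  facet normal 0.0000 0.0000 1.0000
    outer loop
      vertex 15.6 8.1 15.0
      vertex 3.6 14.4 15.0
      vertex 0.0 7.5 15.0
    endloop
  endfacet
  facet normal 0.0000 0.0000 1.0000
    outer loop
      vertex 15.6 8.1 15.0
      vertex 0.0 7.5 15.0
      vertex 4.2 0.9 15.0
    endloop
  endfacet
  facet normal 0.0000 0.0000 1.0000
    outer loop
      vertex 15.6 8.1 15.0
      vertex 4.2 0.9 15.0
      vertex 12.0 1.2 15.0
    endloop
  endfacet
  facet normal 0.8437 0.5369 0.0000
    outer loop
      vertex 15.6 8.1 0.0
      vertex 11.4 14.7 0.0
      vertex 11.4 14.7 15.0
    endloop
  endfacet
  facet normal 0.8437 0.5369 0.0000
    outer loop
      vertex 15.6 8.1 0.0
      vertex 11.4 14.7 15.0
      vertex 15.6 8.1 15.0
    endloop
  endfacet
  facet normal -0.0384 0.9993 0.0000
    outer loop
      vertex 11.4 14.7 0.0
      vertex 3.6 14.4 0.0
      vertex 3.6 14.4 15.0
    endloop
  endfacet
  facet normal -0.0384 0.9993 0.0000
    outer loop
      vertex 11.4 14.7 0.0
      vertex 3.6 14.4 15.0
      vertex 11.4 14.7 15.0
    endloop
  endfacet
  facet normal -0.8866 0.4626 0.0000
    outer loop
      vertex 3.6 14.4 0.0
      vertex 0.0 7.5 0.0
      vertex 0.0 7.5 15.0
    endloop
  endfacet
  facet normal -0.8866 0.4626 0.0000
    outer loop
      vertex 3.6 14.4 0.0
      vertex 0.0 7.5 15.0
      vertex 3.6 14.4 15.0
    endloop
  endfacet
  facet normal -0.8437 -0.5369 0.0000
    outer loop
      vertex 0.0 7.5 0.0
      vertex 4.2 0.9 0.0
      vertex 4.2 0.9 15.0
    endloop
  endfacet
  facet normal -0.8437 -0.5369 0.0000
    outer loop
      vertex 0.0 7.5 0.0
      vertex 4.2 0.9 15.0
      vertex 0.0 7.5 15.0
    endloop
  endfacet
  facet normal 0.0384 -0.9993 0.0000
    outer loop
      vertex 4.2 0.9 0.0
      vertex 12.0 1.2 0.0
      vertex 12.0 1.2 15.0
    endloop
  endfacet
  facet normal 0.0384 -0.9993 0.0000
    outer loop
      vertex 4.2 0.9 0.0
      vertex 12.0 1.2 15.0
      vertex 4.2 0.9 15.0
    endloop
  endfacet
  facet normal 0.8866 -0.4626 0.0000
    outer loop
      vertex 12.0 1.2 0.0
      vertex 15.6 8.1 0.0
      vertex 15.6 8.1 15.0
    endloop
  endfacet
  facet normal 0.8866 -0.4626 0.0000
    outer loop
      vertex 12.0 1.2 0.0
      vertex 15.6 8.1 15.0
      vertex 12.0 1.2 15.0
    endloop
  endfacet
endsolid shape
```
; perimeter-only toolpath
G21 ; units = mm
G90 ; absolute positioning
G28 ; home
; layer 1
G0 Z1.9
G0 X15.6 Y8.1
G1 X11.4 Y14.7
G1 X3.6 Y14.4
G1 X0.0 Y7.5
G1 X4.2 Y0.9
G1 X12.0 Y1.2
G1 X15.6 Y8.1
; layer 2
G0 Z3.8
G0 X15.6 Y8.1
G1 X11.4 Y14.7
G1 X3.6 Y14.4
G1 X0.0 Y7.5
G1 X4.2 Y0.9
G1 X12.0 Y1.2
G1 X15.6 Y8.1
; layer 3
G0 Z5.6
G0 X15.6 Y8.1
G1 X11.4 Y14.7
G1 X3.6 Y14.4
G1 X0.0 Y7.5
G1 X4.2 Y0.9
G1 X12.0 Y1.2
G1 X15.6 Y8.1
; layer 4
G0 Z7.5
G0 X15.6 Y8.1
G1 X11.4 Y14.7
G1 X3.6 Y14.4
G1 X0.0 Y7.5
G1 X4.2 Y0.9
G1 X12.0 Y1.2
G1 X15.6 Y8.1
; layer 5
G0 Z9.4
G0 X15.6 Y8.1
G1 X11.4 Y14.7
G1 X3.6 Y14.4
G1 X0.0 Y7.5
G1 X4.2 Y0.9
G1 X12.0 Y1.2
G1 X15.6 Y8.1
; layer 6
G0 Z11.2
G0 X15.6 Y8.1
G1 X11.4 Y14.7
G1 X3.6 Y14.4
G1 X0.0 Y7.5
G1 X4.2 Y0.9
G1 X12.0 Y1.2
G1 X15.6 Y8.1
; layer 7
G0 Z13.1
G0 X15.6 Y8.1
G1 X11.4 Y14.7
G1 X3.6 Y14.4
G1 X0.0 Y7.5
G1 X4.2 Y0.9
G1 X12.0 Y1.2
G1 X15.6 Y8.1
; layer 8
G0 Z15.0
G0 X15.6 Y8.1
G1 X11.4 Y14.7
G1 X3.6 Y14.4
G1 X0.0 Y7.5
G1 X4.2 Y0.9
G1 X12.0 Y1.2
G1 X15.6 Y8.1
M2 ; end

The solid is a regular 6-sided prism (a cylinder approximated with 6 flat sides), circumscribed radius ≈ 7.8 mm, height ≈ 15 mm. Slicing at Δz = 1.9 mm — 8 equal slices spanning the solid's height, so layer i sits at z = i·h/8 — gives 8 non-empty perimeters. Each is a 6-segment closed polygon; G0 lifts to the layer z and rapids to the start vertex, then G1 traces the edges.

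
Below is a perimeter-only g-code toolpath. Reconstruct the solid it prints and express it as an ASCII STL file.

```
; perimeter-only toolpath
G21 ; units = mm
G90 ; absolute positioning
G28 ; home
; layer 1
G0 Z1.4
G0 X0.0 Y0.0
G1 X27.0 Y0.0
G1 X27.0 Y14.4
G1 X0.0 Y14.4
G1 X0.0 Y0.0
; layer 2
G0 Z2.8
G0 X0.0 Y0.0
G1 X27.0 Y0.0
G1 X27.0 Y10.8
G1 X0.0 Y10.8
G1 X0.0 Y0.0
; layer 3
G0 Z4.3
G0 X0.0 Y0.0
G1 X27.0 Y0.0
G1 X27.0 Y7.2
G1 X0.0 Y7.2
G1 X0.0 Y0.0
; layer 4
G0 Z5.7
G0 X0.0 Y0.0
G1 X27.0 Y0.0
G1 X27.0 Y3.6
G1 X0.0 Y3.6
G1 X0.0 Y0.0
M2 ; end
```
solid part
  facet normal 0.0000 0.0000 -1.0000
    outer loop
      vertex 27.0 18.0 0.0
      vertex 27.0 0.0 0.0
      vertex 0.0 0.0 0.0
    endloop
  endfacet
  facet normal 0.0000 0.0000 -1.0000
    outer loop
      vertex 0.0 18.0 0.0
      vertex 27.0 18.0 0.0
      vertex 0.0 0.0 0.0
    endloop
  endfacet
  facet normal 0.0000 -1.0000 0.0000
    outer loop
      vertex 0.0 0.0 0.0
      vertex 27.0 0.0 0.0
      vertex 27.0 0.0 7.1
    endloop
  endfacet
  facet normal 0.0000 -1.0000 0.0000
    outer loop
      vertex 0.0 0.0 0.0
      vertex 27.0 0.0 7.1
      vertex 0.0 0.0 7.1
    endloop
  endfacet
  facet normal 0.0000 0.3669 0.9302
    outer loop
      vertex 0.0 0.0 7.1
      vertex 27.0 0.0 7.1
      vertex 27.0 18.0 0.0
    endloop
  endfacet
  facet normal 0.0000 0.3669 0.9302
    outer loop
      vertex 0.0 0.0 7.1
      vertex 27.0 18.0 0.0
      vertex 0.0 18.0 0.0
    endloop
  endfacet
  facet normal -1.0000 0.0000 0.0000
    outer loop
      vertex 0.0 0.0 7.1
      vertex 0.0 18.0 0.0
      vertex 0.0 0.0 0.0
    endloop
  endfacet
  facet normal 1.0000 0.0000 0.0000
    outer loop
      vertex 27.0 0.0 0.0
      vertex 27.0 18.0 0.0
      vertex 27.0 0.0 7.1
    endloop
  endfacet
endsolid part

The G0 Z moves step by Δz≈1.4 mm. The G1 loops shrink linearly with z, so the solid tapers from its base footprint up to z≈7.1. Closing with a flat bottom cap and the tapered top and triangulating gives 8 facets — a wedge (ramp): 27 × 18 mm base, rising to 7.1 mm along the y=0 edge and sloping linearly to z=0 at y=18.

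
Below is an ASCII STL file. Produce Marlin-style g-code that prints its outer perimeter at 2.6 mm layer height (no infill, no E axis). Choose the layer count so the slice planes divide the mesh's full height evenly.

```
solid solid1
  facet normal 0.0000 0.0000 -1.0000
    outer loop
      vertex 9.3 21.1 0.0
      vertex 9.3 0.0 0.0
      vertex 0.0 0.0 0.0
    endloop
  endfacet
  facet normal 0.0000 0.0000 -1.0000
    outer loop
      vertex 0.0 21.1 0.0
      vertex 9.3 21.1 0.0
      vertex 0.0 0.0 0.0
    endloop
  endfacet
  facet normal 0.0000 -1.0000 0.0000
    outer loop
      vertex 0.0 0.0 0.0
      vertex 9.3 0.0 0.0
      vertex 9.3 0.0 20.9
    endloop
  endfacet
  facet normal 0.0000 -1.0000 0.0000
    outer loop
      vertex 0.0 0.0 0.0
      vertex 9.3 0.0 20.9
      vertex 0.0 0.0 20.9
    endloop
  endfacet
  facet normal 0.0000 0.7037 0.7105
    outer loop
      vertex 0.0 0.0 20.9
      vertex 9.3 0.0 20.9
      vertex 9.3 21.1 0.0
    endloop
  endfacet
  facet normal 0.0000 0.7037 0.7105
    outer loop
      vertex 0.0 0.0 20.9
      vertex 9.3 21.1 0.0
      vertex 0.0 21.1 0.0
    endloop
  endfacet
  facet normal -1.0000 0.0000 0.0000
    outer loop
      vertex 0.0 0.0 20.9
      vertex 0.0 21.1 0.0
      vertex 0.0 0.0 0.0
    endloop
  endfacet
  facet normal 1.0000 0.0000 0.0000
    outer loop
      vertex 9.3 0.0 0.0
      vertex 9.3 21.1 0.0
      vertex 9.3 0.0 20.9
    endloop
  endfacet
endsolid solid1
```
; perimeter-only toolpath
G21 ; units = mm
G90 ; absolute positioning
G28 ; home
; layer 1
G0 Z2.6
G0 X0.0 Y0.0
G1 X9.3 Y0.0
G1 X9.3 Y18.5
G1 X0.0 Y18.5
G1 X0.0 Y0.0
; layer 2
G0 Z5.2
G0 X0.0 Y0.0
G1 X9.3 Y0.0
G1 X9.3 Y15.8
G1 X0.0 Y15.8
G1 X0.0 Y0.0
; layer 3
G0 Z7.8
G0 X0.0 Y0.0
G1 X9.3 Y0.0
G1 X9.3 Y13.2
G1 X0.0 Y13.2
G1 X0.0 Y0.0
; layer 4
G0 Z10.4
G0 X0.0 Y0.0
G1 X9.3 Y0.0
G1 X9.3 Y10.6
G1 X0.0 Y10.6
G1 X0.0 Y0.0
; layer 5
G0 Z13.1
G0 X0.0 Y0.0
G1 X9.3 Y0.0
G1 X9.3 Y7.9
G1 X0.0 Y7.9
G1 X0.0 Y0.0
; layer 6
G0 Z15.7
G0 X0.0 Y0.0
G1 X9.3 Y0.0
G1 X9.3 Y5.3
G1 X0.0 Y5.3
G1 X0.0 Y0.0
; layer 7
G0 Z18.3
G0 X0.0 Y0.0
G1 X9.3 Y0.0
G1 X9.3 Y2.6
G1 X0.0 Y2.6
G1 X0.0 Y0.0
M2 ; end

The solid is a wedge (ramp): 9.3 × 21.1 mm base, rising to 20.9 mm along the y=0 edge and sloping linearly to z=0 at y=21.1. Slicing at Δz = 2.6 mm — 8 equal slices spanning the solid's height, so layer i sits at z = i·h/8 — gives 7 non-empty perimeters. Each is a 4-segment closed polygon; G0 lifts to the layer z and rapids to the start vertex, then G1 traces the edges. The cross-section shrinks linearly with z (the slice at the apex is degenerate and omitted).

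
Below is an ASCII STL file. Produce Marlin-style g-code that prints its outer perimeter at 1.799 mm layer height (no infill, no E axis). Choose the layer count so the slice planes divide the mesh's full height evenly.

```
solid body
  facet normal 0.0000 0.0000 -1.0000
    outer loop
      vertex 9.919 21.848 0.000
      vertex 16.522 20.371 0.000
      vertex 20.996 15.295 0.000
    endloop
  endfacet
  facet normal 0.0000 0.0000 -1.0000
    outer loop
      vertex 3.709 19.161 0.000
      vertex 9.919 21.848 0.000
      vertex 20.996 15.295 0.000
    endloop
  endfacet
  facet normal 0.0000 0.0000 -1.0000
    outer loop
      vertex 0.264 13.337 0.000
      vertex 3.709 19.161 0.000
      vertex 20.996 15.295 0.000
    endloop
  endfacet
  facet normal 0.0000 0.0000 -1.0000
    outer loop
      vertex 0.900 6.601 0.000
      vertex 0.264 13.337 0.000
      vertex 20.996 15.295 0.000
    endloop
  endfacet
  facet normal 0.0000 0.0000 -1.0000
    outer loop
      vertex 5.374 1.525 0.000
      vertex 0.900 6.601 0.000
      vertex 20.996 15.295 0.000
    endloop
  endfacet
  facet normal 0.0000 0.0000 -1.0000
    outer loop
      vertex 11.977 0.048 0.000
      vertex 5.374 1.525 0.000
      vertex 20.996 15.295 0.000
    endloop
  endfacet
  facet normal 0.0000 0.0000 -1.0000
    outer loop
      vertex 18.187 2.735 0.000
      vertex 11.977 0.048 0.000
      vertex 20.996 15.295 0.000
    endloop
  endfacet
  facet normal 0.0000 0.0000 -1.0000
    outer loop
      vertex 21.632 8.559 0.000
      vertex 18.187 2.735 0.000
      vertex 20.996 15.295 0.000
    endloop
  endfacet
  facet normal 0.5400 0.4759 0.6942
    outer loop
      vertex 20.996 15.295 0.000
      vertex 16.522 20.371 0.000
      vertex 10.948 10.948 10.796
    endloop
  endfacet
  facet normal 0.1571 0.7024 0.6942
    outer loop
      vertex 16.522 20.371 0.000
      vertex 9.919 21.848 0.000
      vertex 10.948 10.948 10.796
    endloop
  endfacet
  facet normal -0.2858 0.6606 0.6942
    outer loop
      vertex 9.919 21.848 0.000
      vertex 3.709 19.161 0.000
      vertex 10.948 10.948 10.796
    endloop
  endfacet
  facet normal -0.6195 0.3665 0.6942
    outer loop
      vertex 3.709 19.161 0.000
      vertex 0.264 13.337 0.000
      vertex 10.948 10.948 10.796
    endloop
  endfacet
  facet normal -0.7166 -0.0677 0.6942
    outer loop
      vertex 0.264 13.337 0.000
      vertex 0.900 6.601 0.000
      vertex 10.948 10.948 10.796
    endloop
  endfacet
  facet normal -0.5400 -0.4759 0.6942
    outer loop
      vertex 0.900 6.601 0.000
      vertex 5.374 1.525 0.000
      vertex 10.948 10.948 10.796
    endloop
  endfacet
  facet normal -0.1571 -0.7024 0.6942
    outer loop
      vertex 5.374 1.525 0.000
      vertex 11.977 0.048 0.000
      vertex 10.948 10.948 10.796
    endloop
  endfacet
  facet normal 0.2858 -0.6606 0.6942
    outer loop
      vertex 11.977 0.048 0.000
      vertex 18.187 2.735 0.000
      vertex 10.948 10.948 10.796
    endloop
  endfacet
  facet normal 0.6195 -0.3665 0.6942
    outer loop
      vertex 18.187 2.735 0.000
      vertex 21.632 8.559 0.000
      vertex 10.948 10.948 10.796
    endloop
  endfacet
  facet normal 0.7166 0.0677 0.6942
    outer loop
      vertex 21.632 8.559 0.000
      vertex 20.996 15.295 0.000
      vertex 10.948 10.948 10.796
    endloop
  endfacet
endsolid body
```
; perimeter-only toolpath
G21 ; units = mm
G90 ; absolute positioning
G28 ; home
; layer 1
G0 Z1.799
G0 X19.321 Y14.570
G1 X15.593 Y18.800
G1 X10.091 Y20.031
G1 X4.915 Y17.792
G1 X2.045 Y12.939
G1 X2.575 Y7.325
G1 X6.303 Y3.095
G1 X11.806 Y1.865
G1 X16.981 Y4.104
G1 X19.851 Y8.957
G1 X19.321 Y14.570
; layer 2
G0 Z3.599
G0 X17.647 Y13.846
G1 X14.664 Y17.230
G1 X10.262 Y18.215
G1 X6.122 Y16.423
G1 X3.825 Y12.541
G1 X4.249 Y8.050
G1 X7.232 Y4.666
G1 X11.634 Y3.681
G1 X15.774 Y5.473
G1 X18.071 Y9.355
G1 X17.647 Y13.846
; layer 3
G0 Z5.398
G0 X15.972 Y13.122
G1 X13.735 Y15.659
G1 X10.434 Y16.398
G1 X7.329 Y15.055
G1 X5.606 Y12.143
G1 X5.924 Y8.774
G1 X8.161 Y6.237
G1 X11.463 Y5.498
G1 X14.568 Y6.841
G1 X16.290 Y9.753
G1 X15.972 Y13.122
; layer 4
G0 Z7.197
G0 X14.297 Y12.397
G1 X12.806 Y14.089
G1 X10.605 Y14.581
G1 X8.535 Y13.686
G1 X7.387 Y11.744
G1 X7.599 Y9.499
G1 X9.090 Y7.807
G1 X11.291 Y7.315
G1 X13.361 Y8.210
G1 X14.509 Y10.152
G1 X14.297 Y12.397
; layer 5
G0 Z8.997
G0 X12.623 Y11.673
G1 X11.877 Y12.518
G1 X10.777 Y12.765
G1 X9.742 Y12.317
G1 X9.167 Y11.346
G1 X9.273 Y10.224
G1 X10.019 Y9.378
G1 X11.120 Y9.131
G1 X12.155 Y9.579
G1 X12.729 Y10.550
G1 X12.623 Y11.673
M2 ; end

The solid is a regular 10-sided pyramid, base circumscribed radius ≈ 10.9 mm, apex at z ≈ 10.8 mm. Slicing at Δz = 1.799 mm — 6 equal slices spanning the solid's height, so layer i sits at z = i·h/6 — gives 5 non-empty perimeters. Each is a 10-segment closed polygon; G0 lifts to the layer z and rapids to the start vertex, then G1 traces the edges. The cross-section shrinks linearly with z (the slice at the apex is degenerate and omitted).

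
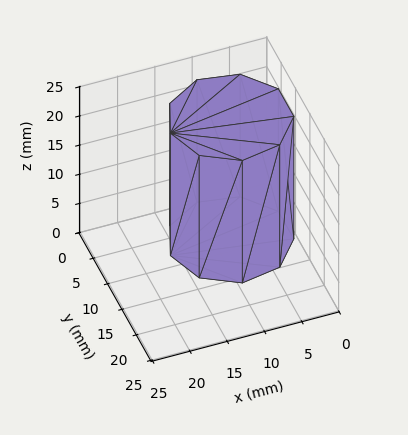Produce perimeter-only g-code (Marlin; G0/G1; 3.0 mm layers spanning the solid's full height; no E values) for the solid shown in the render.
Reading the render: the shape is a regular 9-sided prism (a cylinder approximated with 9 flat sides), circumscribed radius ≈ 8 mm, height ≈ 21 mm (dimensions read to the nearest mm from the axis ticks). For the g-code, the solid's height is divided into equal slices at the stated Δz and each level perimeter traced with G1 moves after a G0 lift.

; perimeter-only toolpath
G21 ; units = mm
G90 ; absolute positioning
G28 ; home
; layer 1
G0 Z3.0
G0 X16.0 Y8.0
G1 X14.1 Y13.1
G1 X9.4 Y15.9
G1 X4.0 Y14.9
G1 X0.5 Y10.7
G1 X0.5 Y5.3
G1 X4.0 Y1.1
G1 X9.4 Y0.1
G1 X14.1 Y2.9
G1 X16.0 Y8.0
; layer 2
G0 Z6.0
G0 X16.0 Y8.0
G1 X14.1 Y13.1
G1 X9.4 Y15.9
G1 X4.0 Y14.9
G1 X0.5 Y10.7
G1 X0.5 Y5.3
G1 X4.0 Y1.1
G1 X9.4 Y0.1
G1 X14.1 Y2.9
G1 X16.0 Y8.0
; layer 3
G0 Z9.0
G0 X16.0 Y8.0
G1 X14.1 Y13.1
G1 X9.4 Y15.9
G1 X4.0 Y14.9
G1 X0.5 Y10.7
G1 X0.5 Y5.3
G1 X4.0 Y1.1
G1 X9.4 Y0.1
G1 X14.1 Y2.9
G1 X16.0 Y8.0
; layer 4
G0 Z12.0
G0 X16.0 Y8.0
G1 X14.1 Y13.1
G1 X9.4 Y15.9
G1 X4.0 Y14.9
G1 X0.5 Y10.7
G1 X0.5 Y5.3
G1 X4.0 Y1.1
G1 X9.4 Y0.1
G1 X14.1 Y2.9
G1 X16.0 Y8.0
; layer 5
G0 Z15.0
G0 X16.0 Y8.0
G1 X14.1 Y13.1
G1 X9.4 Y15.9
G1 X4.0 Y14.9
G1 X0.5 Y10.7
G1 X0.5 Y5.3
G1 X4.0 Y1.1
G1 X9.4 Y0.1
G1 X14.1 Y2.9
G1 X16.0 Y8.0
; layer 6
G0 Z18.0
G0 X16.0 Y8.0
G1 X14.1 Y13.1
G1 X9.4 Y15.9
G1 X4.0 Y14.9
G1 X0.5 Y10.7
G1 X0.5 Y5.3
G1 X4.0 Y1.1
G1 X9.4 Y0.1
G1 X14.1 Y2.9
G1 X16.0 Y8.0
; layer 7
G0 Z21.0
G0 X16.0 Y8.0
G1 X14.1 Y13.1
G1 X9.4 Y15.9
G1 X4.0 Y14.9
G1 X0.5 Y10.7
G1 X0.5 Y5.3
G1 X4.0 Y1.1
G1 X9.4 Y0.1
G1 X14.1 Y2.9
G1 X16.0 Y8.0
M2 ; end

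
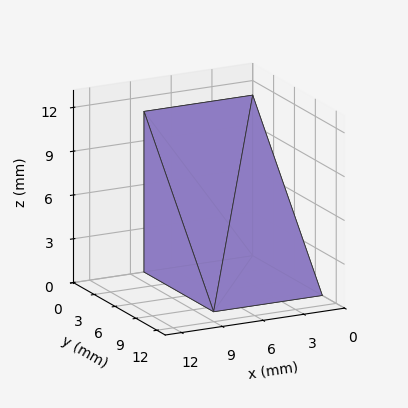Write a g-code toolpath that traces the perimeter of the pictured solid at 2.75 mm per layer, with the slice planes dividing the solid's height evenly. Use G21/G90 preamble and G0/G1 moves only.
Reading the render: the shape is a wedge (ramp): 8 × 10 mm base, rising to 11 mm along the y=0 edge and sloping linearly to z=0 at y=10 (dimensions read to the nearest mm from the axis ticks). For the g-code, the solid's height is divided into equal slices at the stated Δz and each level perimeter traced with G1 moves after a G0 lift.

; perimeter-only toolpath
G21 ; units = mm
G90 ; absolute positioning
G28 ; home
; layer 1
G0 Z2.75
G0 X0.00 Y0.00
G1 X8.00 Y0.00
G1 X8.00 Y7.50
G1 X0.00 Y7.50
G1 X0.00 Y0.00
; layer 2
G0 Z5.50
G0 X0.00 Y0.00
G1 X8.00 Y0.00
G1 X8.00 Y5.00
G1 X0.00 Y5.00
G1 X0.00 Y0.00
; layer 3
G0 Z8.25
G0 X0.00 Y0.00
G1 X8.00 Y0.00
G1 X8.00 Y2.50
G1 X0.00 Y2.50
G1 X0.00 Y0.00
M2 ; end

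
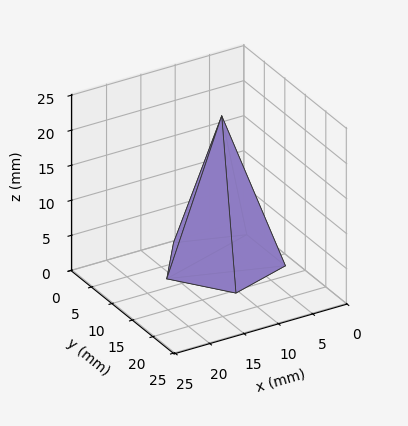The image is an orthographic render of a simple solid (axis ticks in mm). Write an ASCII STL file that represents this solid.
Reading the render: the shape is a regular 5-sided pyramid, base circumscribed radius ≈ 8 mm, apex at z ≈ 21 mm (dimensions read to the nearest mm from the axis ticks). For the STL, each face is triangulated and given an outward normal.

solid part
  facet normal 0.0000 0.0000 -1.0000
    outer loop
      vertex 1.528 12.702 0.000
      vertex 10.472 15.608 0.000
      vertex 16.000 8.000 0.000
    endloop
  endfacet
  facet normal 0.0000 0.0000 -1.0000
    outer loop
      vertex 1.528 3.298 0.000
      vertex 1.528 12.702 0.000
      vertex 16.000 8.000 0.000
    endloop
  endfacet
  facet normal 0.0000 0.0000 -1.0000
    outer loop
      vertex 10.472 0.392 0.000
      vertex 1.528 3.298 0.000
      vertex 16.000 8.000 0.000
    endloop
  endfacet
  facet normal 0.7731 0.5617 0.2945
    outer loop
      vertex 16.000 8.000 0.000
      vertex 10.472 15.608 0.000
      vertex 8.000 8.000 21.000
    endloop
  endfacet
  facet normal -0.2953 0.9089 0.2945
    outer loop
      vertex 10.472 15.608 0.000
      vertex 1.528 12.702 0.000
      vertex 8.000 8.000 21.000
    endloop
  endfacet
  facet normal -0.9556 0.0000 0.2945
    outer loop
      vertex 1.528 12.702 0.000
      vertex 1.528 3.298 0.000
      vertex 8.000 8.000 21.000
    endloop
  endfacet
  facet normal -0.2953 -0.9089 0.2945
    outer loop
      vertex 1.528 3.298 0.000
      vertex 10.472 0.392 0.000
      vertex 8.000 8.000 21.000
    endloop
  endfacet
  facet normal 0.7731 -0.5617 0.2945
    outer loop
      vertex 10.472 0.392 0.000
      vertex 16.000 8.000 0.000
      vertex 8.000 8.000 21.000
    endloop
  endfacet
endsolid part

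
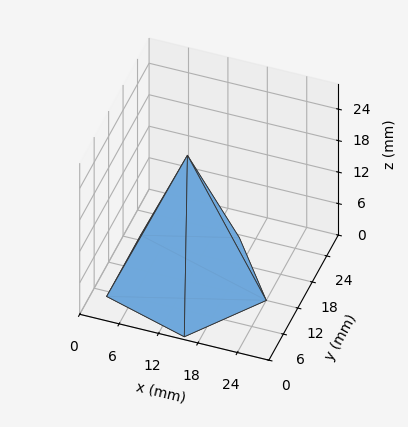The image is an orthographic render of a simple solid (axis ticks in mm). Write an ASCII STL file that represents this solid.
Reading the render: the shape is a regular 5-sided pyramid, base circumscribed radius ≈ 12 mm, apex at z ≈ 24 mm (dimensions read to the nearest mm from the axis ticks). For the STL, each face is triangulated and given an outward normal.

solid part
  facet normal 0.0000 0.0000 -1.0000
    outer loop
      vertex 2.29 19.05 0.00
      vertex 15.71 23.41 0.00
      vertex 24.00 12.00 0.00
    endloop
  endfacet
  facet normal 0.0000 0.0000 -1.0000
    outer loop
      vertex 2.29 4.95 0.00
      vertex 2.29 19.05 0.00
      vertex 24.00 12.00 0.00
    endloop
  endfacet
  facet normal 0.0000 0.0000 -1.0000
    outer loop
      vertex 15.71 0.59 0.00
      vertex 2.29 4.95 0.00
      vertex 24.00 12.00 0.00
    endloop
  endfacet
  facet normal 0.7500 0.5449 0.3750
    outer loop
      vertex 24.00 12.00 0.00
      vertex 15.71 23.41 0.00
      vertex 12.00 12.00 24.00
    endloop
  endfacet
  facet normal -0.2865 0.8817 0.3749
    outer loop
      vertex 15.71 23.41 0.00
      vertex 2.29 19.05 0.00
      vertex 12.00 12.00 24.00
    endloop
  endfacet
  facet normal -0.9270 0.0000 0.3751
    outer loop
      vertex 2.29 19.05 0.00
      vertex 2.29 4.95 0.00
      vertex 12.00 12.00 24.00
    endloop
  endfacet
  facet normal -0.2865 -0.8817 0.3749
    outer loop
      vertex 2.29 4.95 0.00
      vertex 15.71 0.59 0.00
      vertex 12.00 12.00 24.00
    endloop
  endfacet
  facet normal 0.7500 -0.5449 0.3750
    outer loop
      vertex 15.71 0.59 0.00
      vertex 24.00 12.00 0.00
      vertex 12.00 12.00 24.00
    endloop
  endfacet
endsolid part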